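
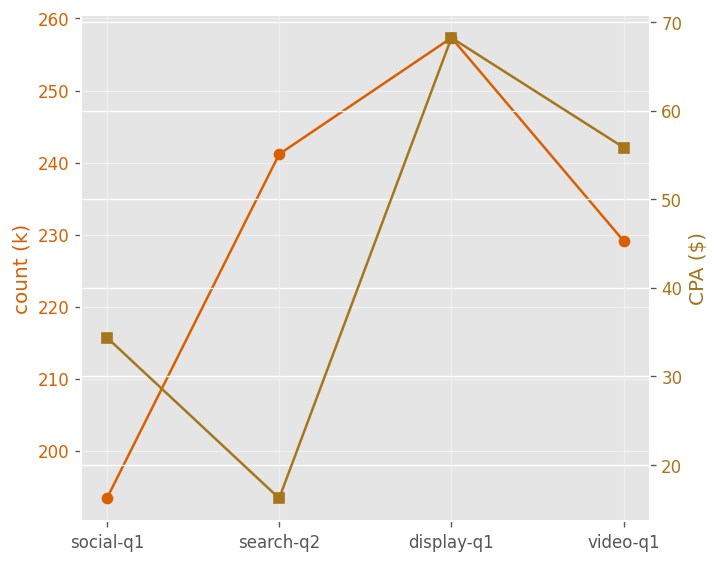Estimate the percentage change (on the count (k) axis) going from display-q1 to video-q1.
≈ -11.5%

display-q1 ≈ 260, video-q1 ≈ 230; (230 − 260) / 260 ≈ -11.5%.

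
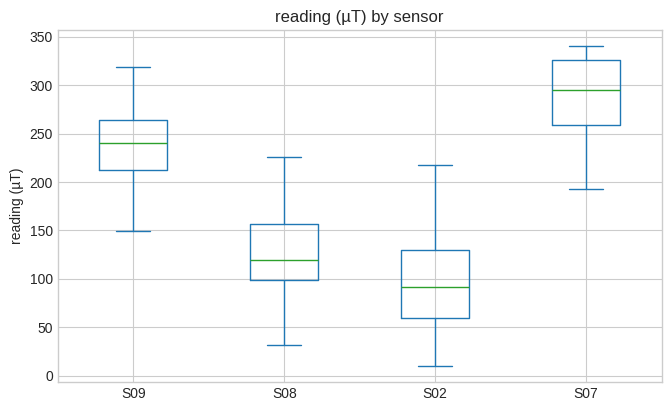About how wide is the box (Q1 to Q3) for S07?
≈ 60

Q3 ≈ 320, Q1 ≈ 260; IQR ≈ 60.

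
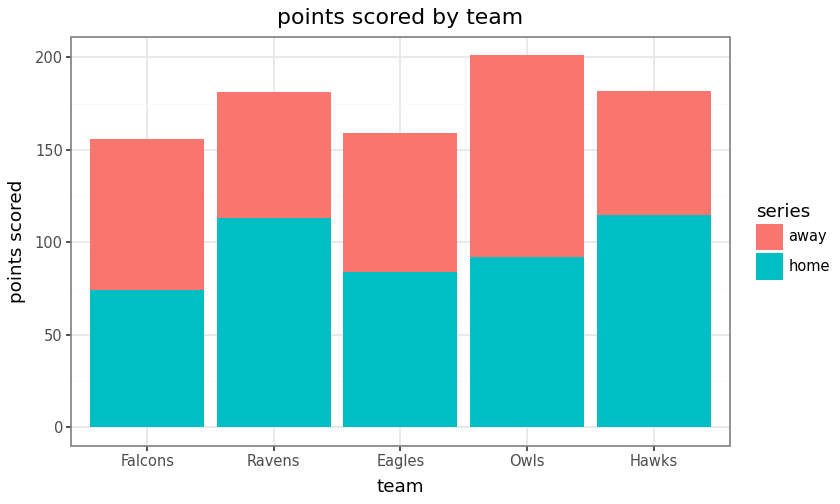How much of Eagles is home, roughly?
home top ≈ 80, bottom ≈ 0; segment ≈ 80.

≈ 80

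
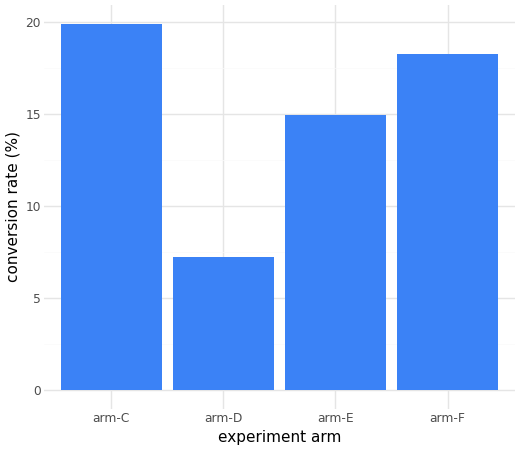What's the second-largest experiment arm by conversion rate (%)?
Top 3: arm-C ≈ 20, arm-F ≈ 18, arm-E ≈ 14.

arm-F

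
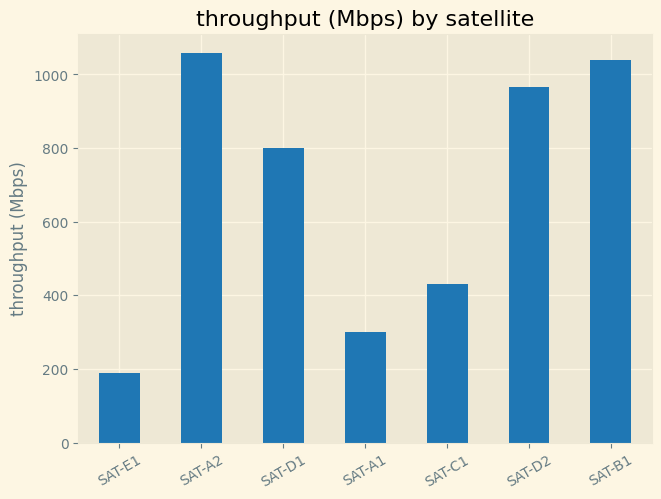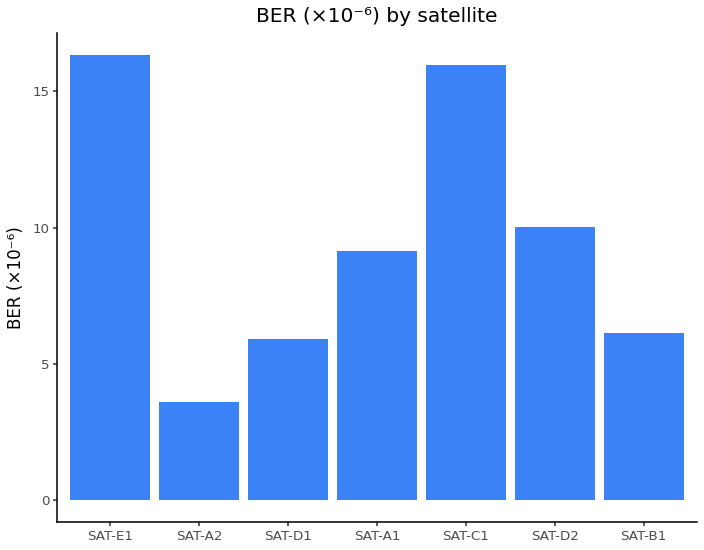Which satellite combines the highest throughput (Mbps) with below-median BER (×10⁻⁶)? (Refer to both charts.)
Chart 2 median BER (×10⁻⁶) ≈ 10; below-median satellites: SAT-A2, SAT-D1, SAT-B1. Among those, SAT-A2 has the highest throughput (Mbps) (≈ 1100).

SAT-A2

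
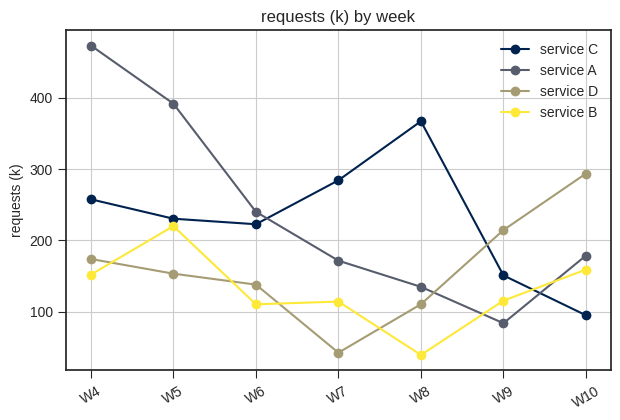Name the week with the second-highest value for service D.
Top 3 for service D: W10 ≈ 300, W9 ≈ 200, W4 ≈ 150.

W9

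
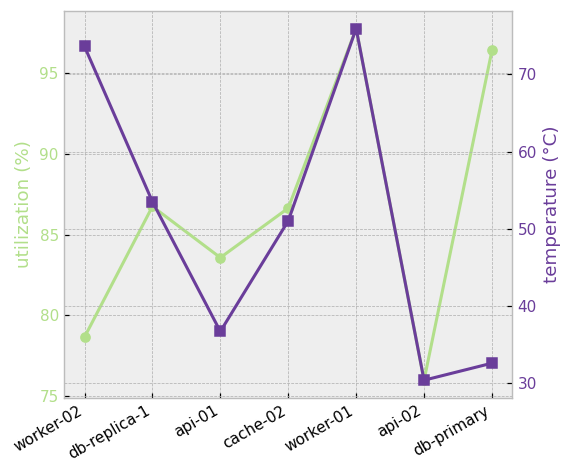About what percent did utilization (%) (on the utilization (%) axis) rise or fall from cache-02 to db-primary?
≈ +11.6%

cache-02 ≈ 86, db-primary ≈ 96; (96 − 86) / 86 ≈ +11.6%.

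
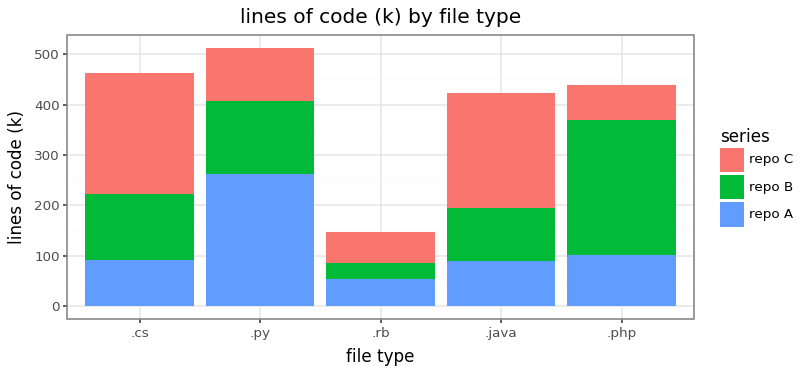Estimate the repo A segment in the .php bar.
repo A top ≈ 100, bottom ≈ 0; segment ≈ 100.

≈ 100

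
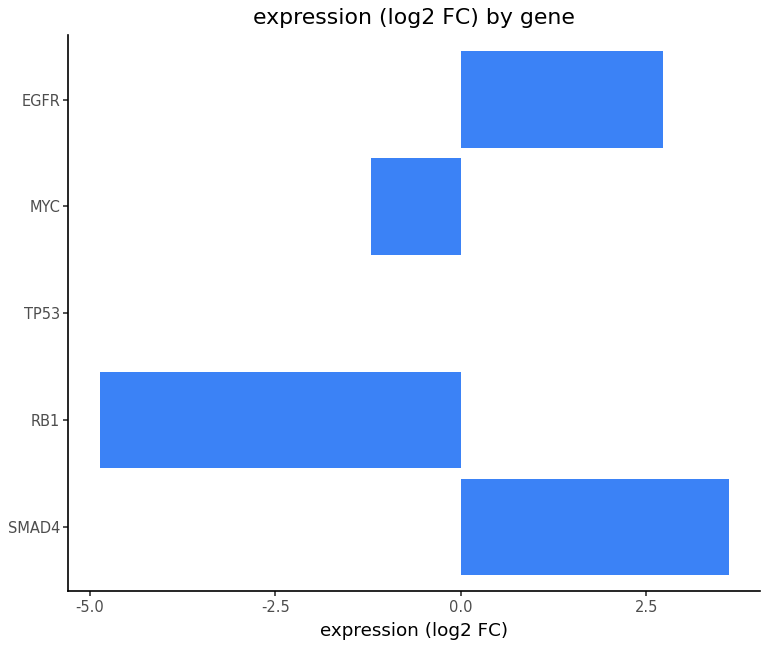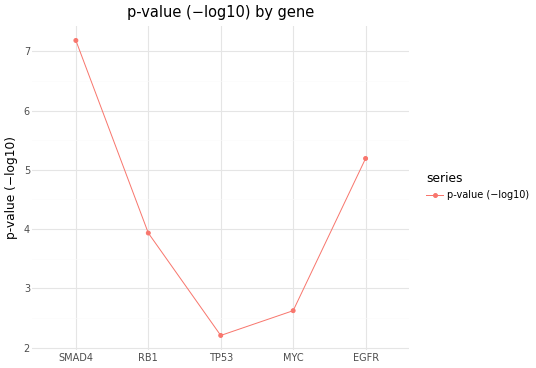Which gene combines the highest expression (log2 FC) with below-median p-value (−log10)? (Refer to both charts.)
TP53

Chart 2 median p-value (−log10) ≈ 4; below-median genes: TP53, MYC. Among those, TP53 has the highest expression (log2 FC) (≈ 0).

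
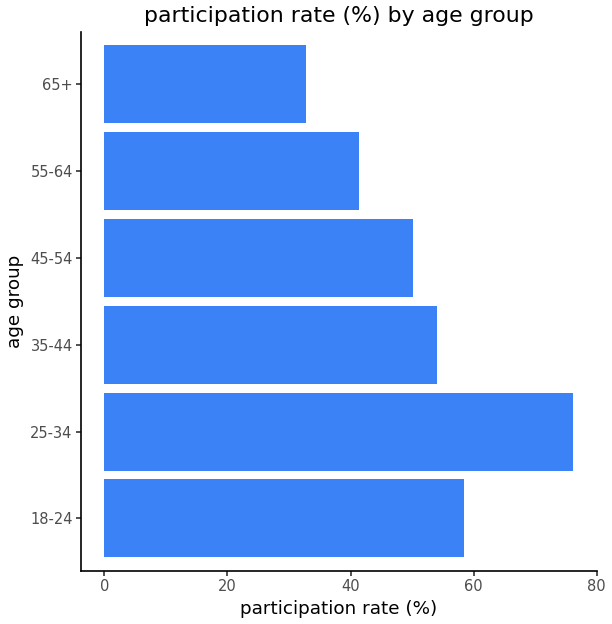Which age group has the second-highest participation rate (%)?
18-24

Top 3: 25-34 ≈ 80, 18-24 ≈ 60, 35-44 ≈ 50.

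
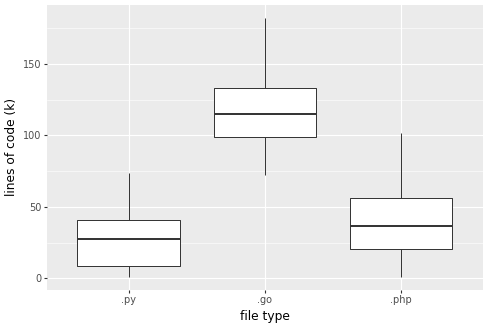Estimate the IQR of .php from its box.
≈ 40

Q3 ≈ 60, Q1 ≈ 20; IQR ≈ 40.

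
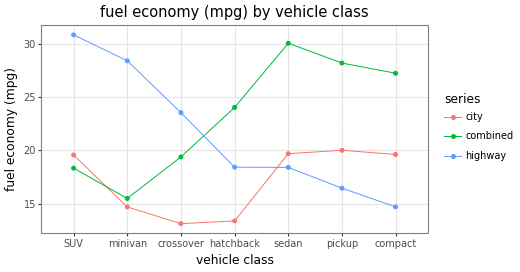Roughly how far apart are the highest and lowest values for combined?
Max sedan ≈ 30, min minivan ≈ 16; range ≈ 14.

≈ 14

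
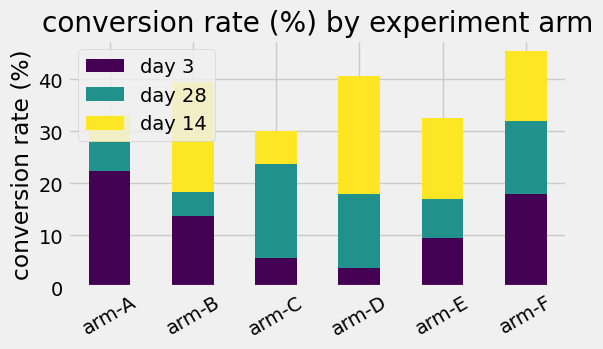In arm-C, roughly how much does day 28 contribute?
≈ 20

day 28 top ≈ 25, bottom ≈ 5; segment ≈ 20.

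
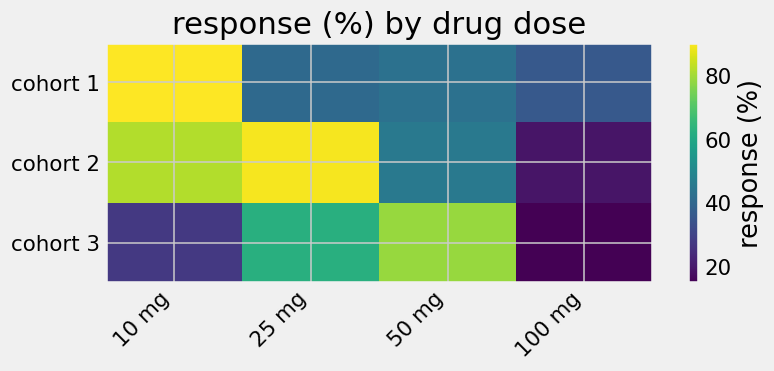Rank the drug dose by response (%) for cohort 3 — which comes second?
25 mg

Top 3 for cohort 3: 50 mg ≈ 80, 25 mg ≈ 60, 10 mg ≈ 30.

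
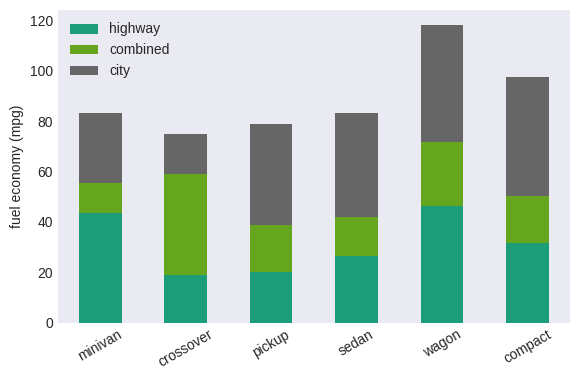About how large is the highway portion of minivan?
≈ 40

highway top ≈ 40, bottom ≈ 0; segment ≈ 40.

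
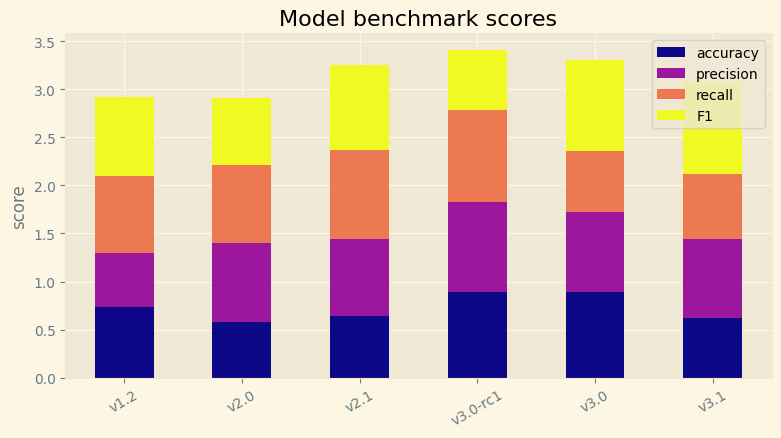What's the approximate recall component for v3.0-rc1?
≈ 1.0

recall top ≈ 3.0, bottom ≈ 2.0; segment ≈ 1.0.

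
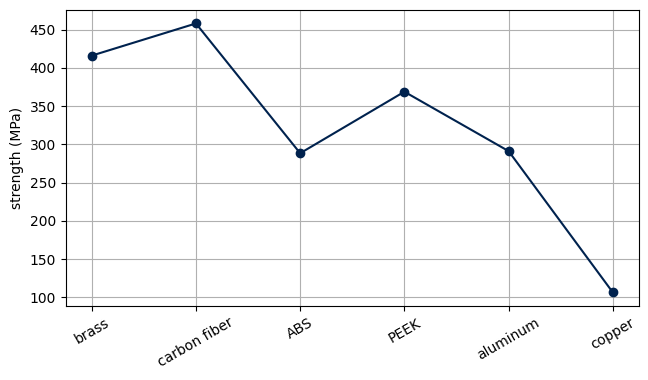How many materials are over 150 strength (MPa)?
5

Above 150: brass, carbon fiber, ABS, PEEK, aluminum.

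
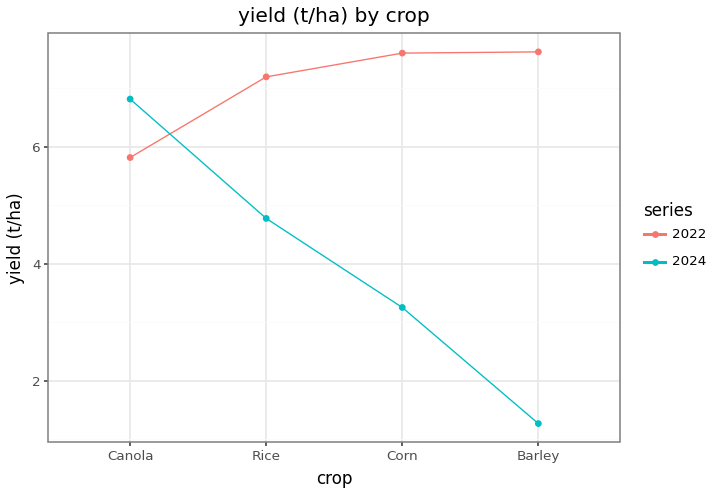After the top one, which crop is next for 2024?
Top 3 for 2024: Canola ≈ 7, Rice ≈ 5, Corn ≈ 3.

Rice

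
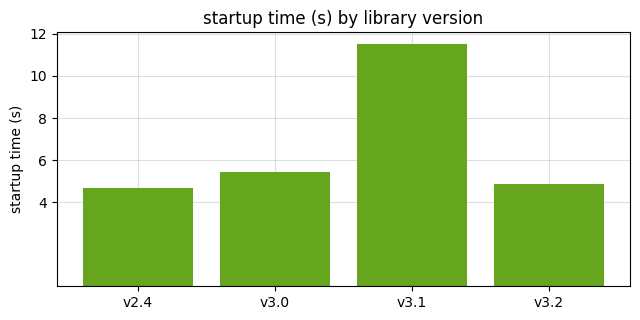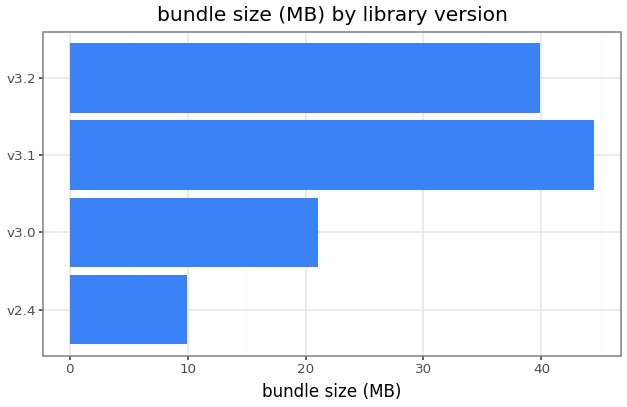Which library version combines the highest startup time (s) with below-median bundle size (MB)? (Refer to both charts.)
Chart 2 median bundle size (MB) ≈ 30; below-median library versions: v2.4, v3.0. Among those, v3.0 has the highest startup time (s) (≈ 6).

v3.0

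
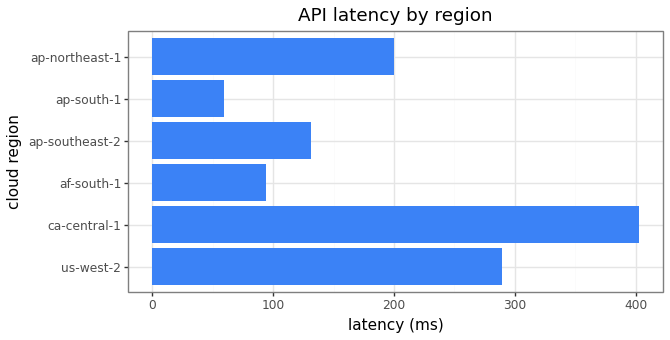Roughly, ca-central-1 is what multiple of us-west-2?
≈ 1.33×

ca-central-1 ≈ 400, us-west-2 ≈ 300; 400/300 ≈ 1.33.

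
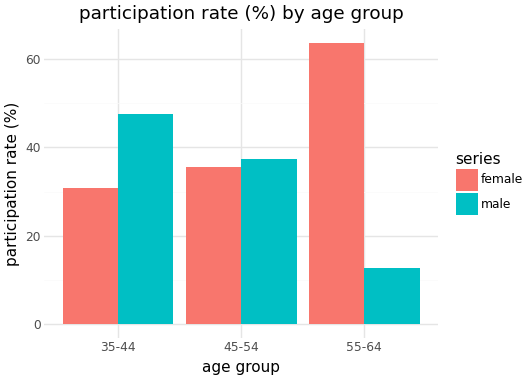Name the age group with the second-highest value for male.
45-54

Top 3 for male: 35-44 ≈ 50, 45-54 ≈ 40, 55-64 ≈ 10.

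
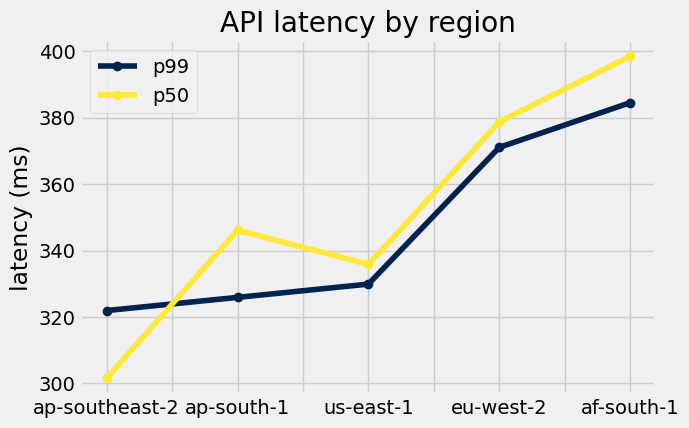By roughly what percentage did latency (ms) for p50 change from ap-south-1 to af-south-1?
ap-south-1 ≈ 350, af-south-1 ≈ 400; (400 − 350) / 350 ≈ +14.3%.

≈ +14.3%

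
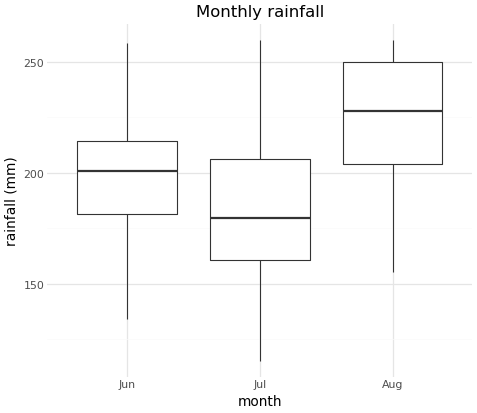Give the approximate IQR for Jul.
Q3 ≈ 205, Q1 ≈ 160; IQR ≈ 45.

≈ 45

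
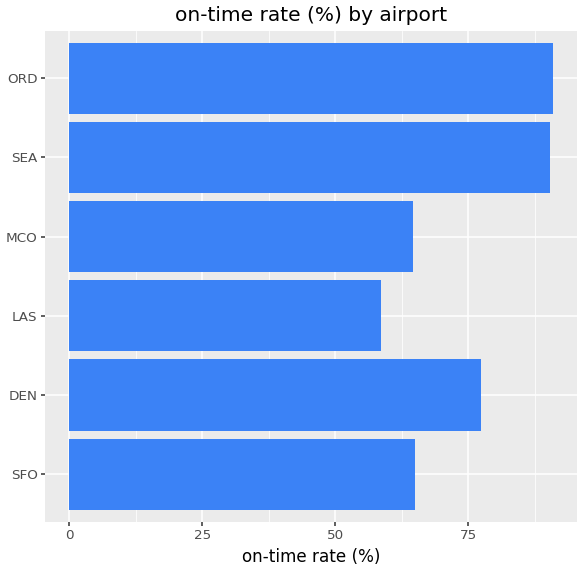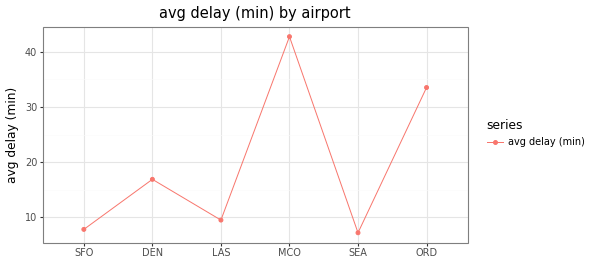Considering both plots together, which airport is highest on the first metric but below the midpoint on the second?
SEA

Chart 2 median avg delay (min) ≈ 15; below-median airports: SFO, LAS, SEA. Among those, SEA has the highest on-time rate (%) (≈ 90).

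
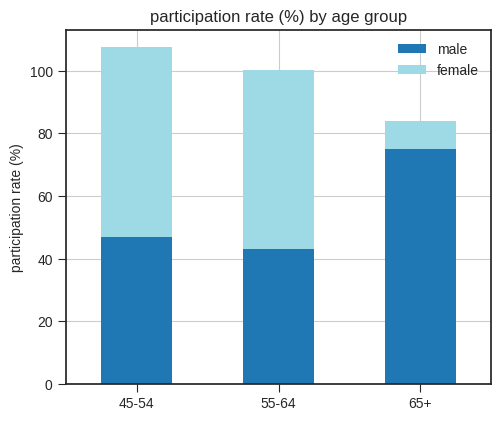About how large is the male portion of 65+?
≈ 70

male top ≈ 70, bottom ≈ 0; segment ≈ 70.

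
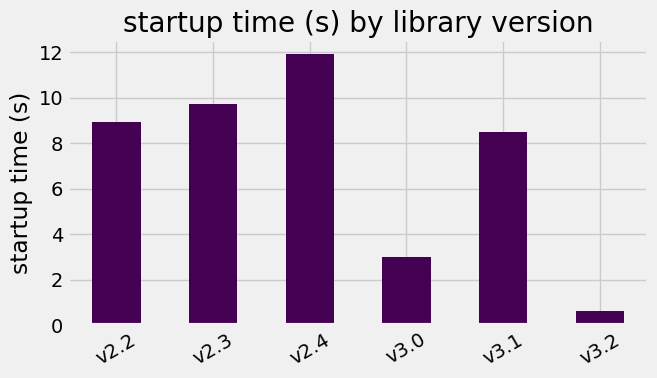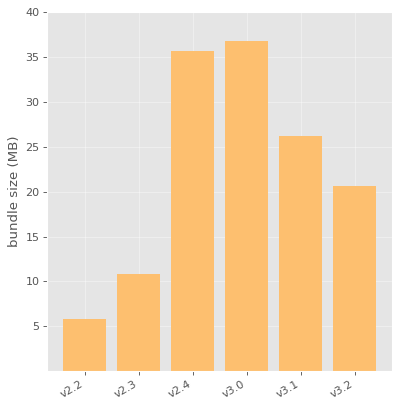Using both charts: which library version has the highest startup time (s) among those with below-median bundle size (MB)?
Chart 2 median bundle size (MB) ≈ 25; below-median library versions: v2.2, v2.3, v3.2. Among those, v2.3 has the highest startup time (s) (≈ 10).

v2.3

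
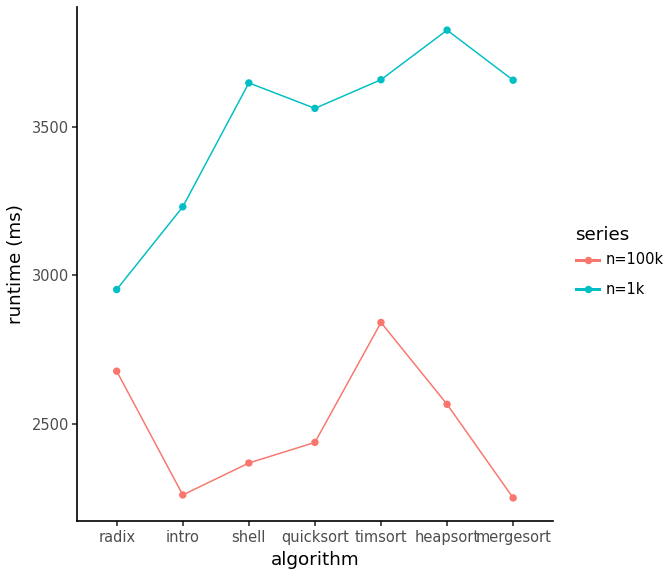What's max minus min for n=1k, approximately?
Max heapsort ≈ 3800, min radix ≈ 3000; range ≈ 800.

≈ 800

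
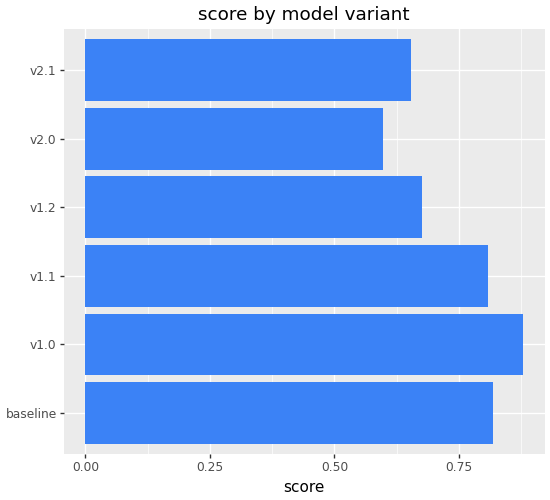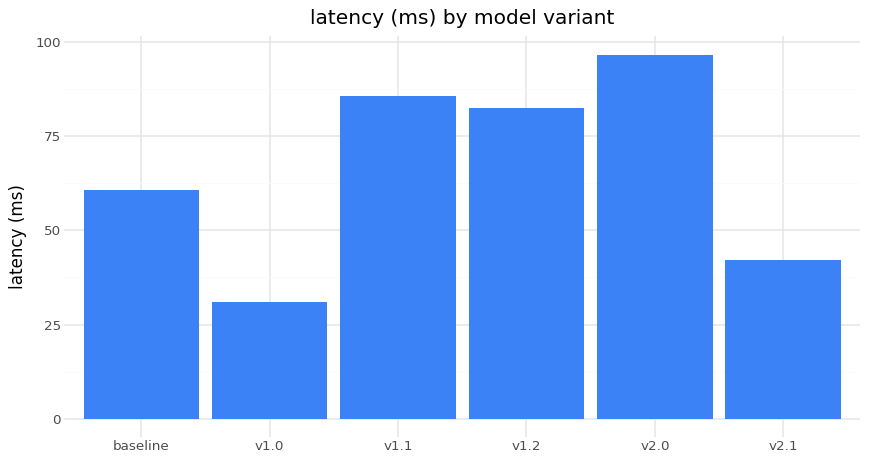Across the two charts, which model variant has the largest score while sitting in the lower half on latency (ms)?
Chart 2 median latency (ms) ≈ 70; below-median model variants: baseline, v1.0, v2.1. Among those, v1.0 has the highest score (≈ 0.9).

v1.0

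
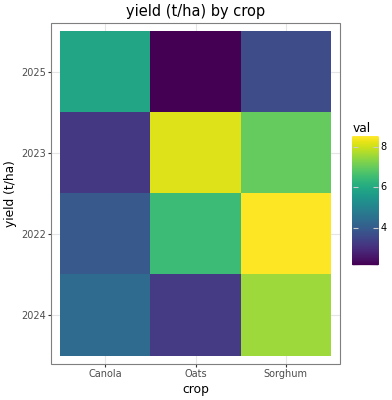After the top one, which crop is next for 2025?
Top 3 for 2025: Canola ≈ 6, Sorghum ≈ 4, Oats ≈ 2.

Sorghum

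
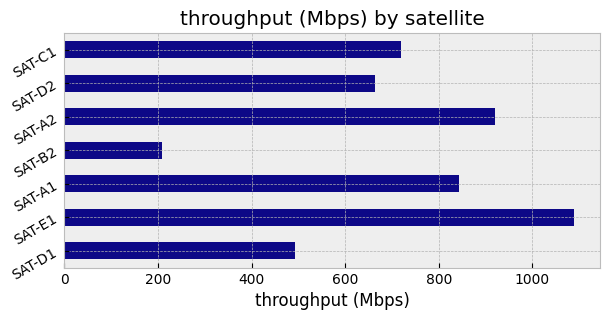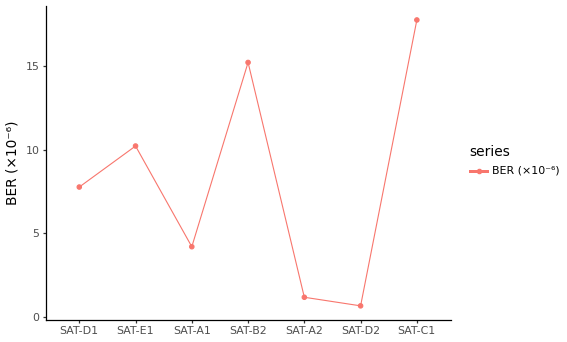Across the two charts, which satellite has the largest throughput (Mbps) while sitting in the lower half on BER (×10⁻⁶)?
Chart 2 median BER (×10⁻⁶) ≈ 8; below-median satellites: SAT-A1, SAT-A2, SAT-D2. Among those, SAT-A2 has the highest throughput (Mbps) (≈ 900).

SAT-A2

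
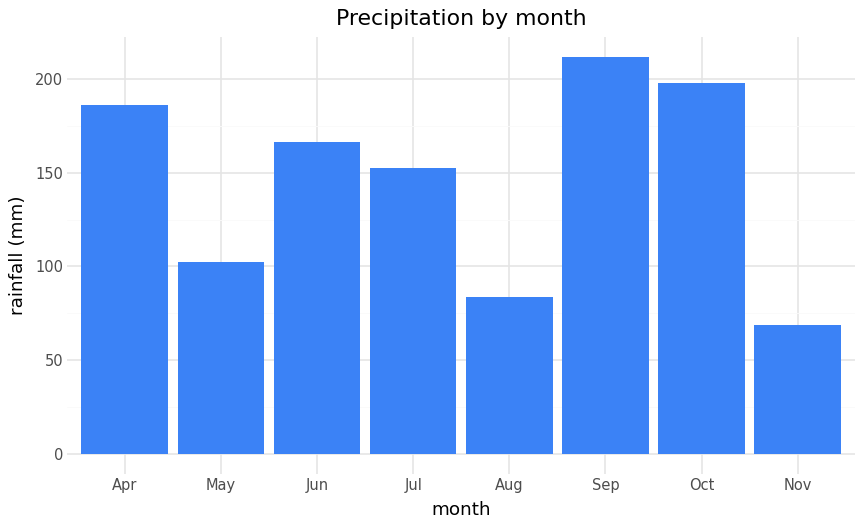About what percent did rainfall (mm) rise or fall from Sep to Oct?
≈ -9.1%

Sep ≈ 220, Oct ≈ 200; (200 − 220) / 220 ≈ -9.1%.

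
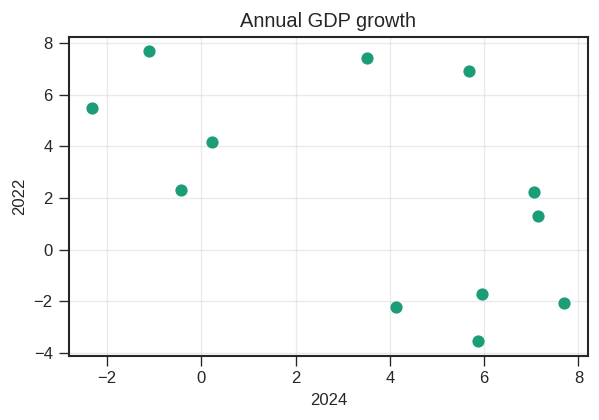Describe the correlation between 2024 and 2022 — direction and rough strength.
negative, moderate

Points are negatively correlated; moderate (|r| ≈ 0.6).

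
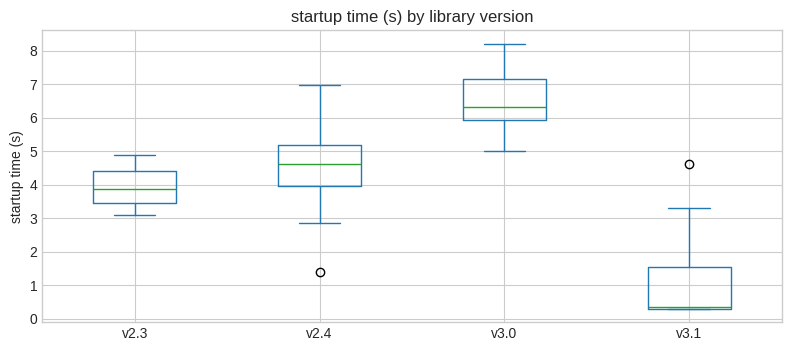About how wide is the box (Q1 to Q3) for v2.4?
≈ 1.0

Q3 ≈ 5.0, Q1 ≈ 4.0; IQR ≈ 1.0.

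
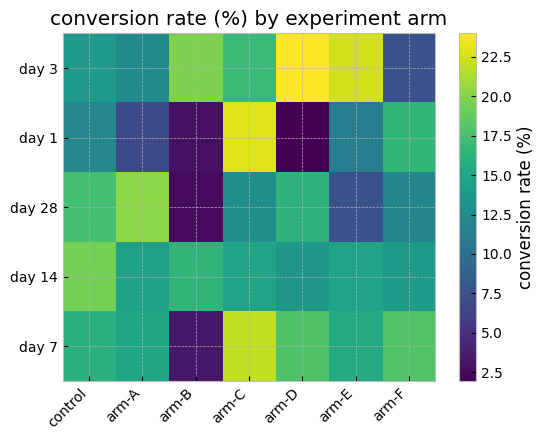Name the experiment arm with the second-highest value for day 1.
Top 3 for day 1: arm-C ≈ 22, arm-F ≈ 16, control ≈ 12.

arm-F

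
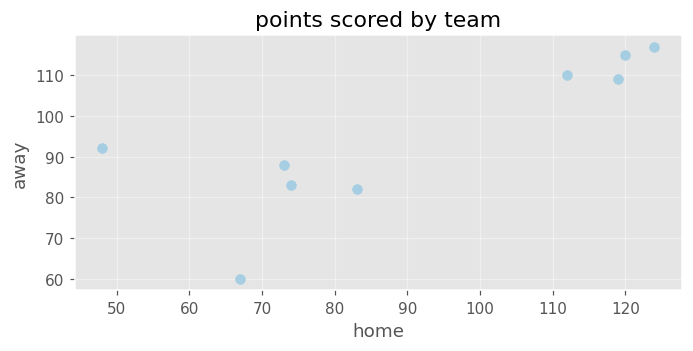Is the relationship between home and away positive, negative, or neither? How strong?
positive, strong

Points are positively correlated; strong (|r| ≈ 0.8).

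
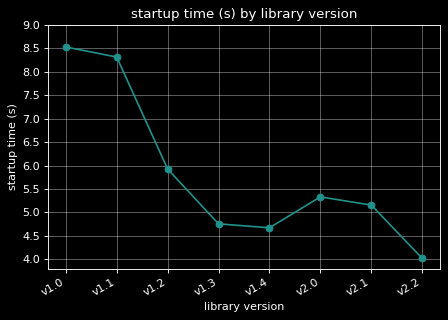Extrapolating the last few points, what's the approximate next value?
Last three: 5.5, 5.0, 4.0 → slope ≈ -0.75/step → next ≈ 3.25.

≈ 3.25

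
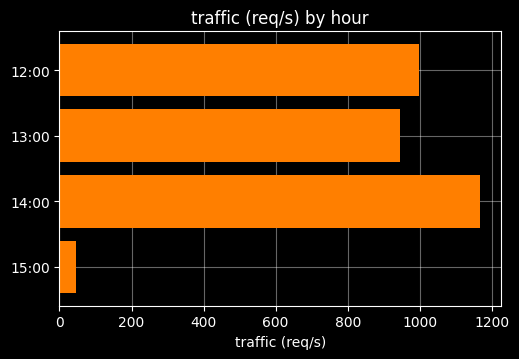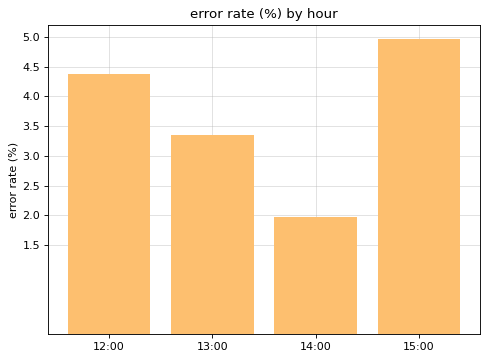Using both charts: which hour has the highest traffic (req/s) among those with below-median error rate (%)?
Chart 2 median error rate (%) ≈ 4; below-median hours: 13:00, 14:00. Among those, 14:00 has the highest traffic (req/s) (≈ 1200).

14:00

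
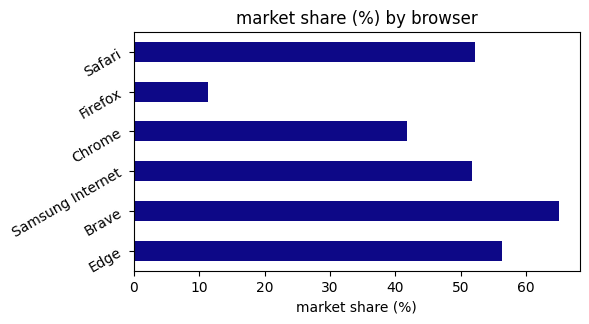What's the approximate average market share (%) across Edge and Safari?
(60 + 50) / 2 ≈ 55.

≈ 55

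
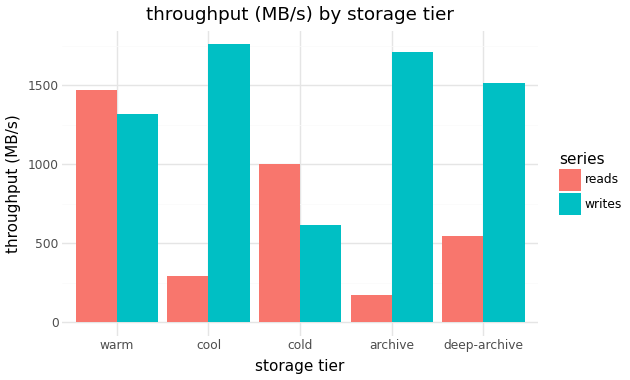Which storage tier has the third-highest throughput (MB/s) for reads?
Top 4 for reads: warm ≈ 1400, cold ≈ 1000, deep-archive ≈ 600, cool ≈ 200.

deep-archive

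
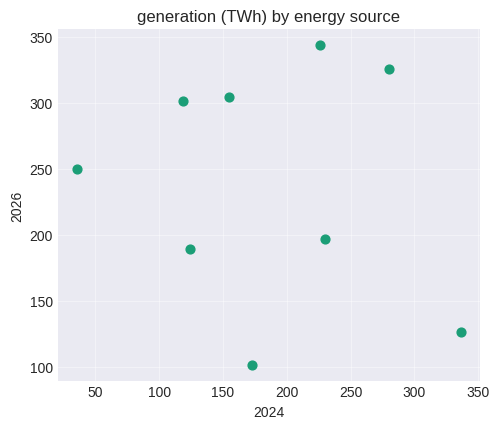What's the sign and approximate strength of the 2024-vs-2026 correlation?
no clear correlation

Points are roughly uncorrelated; weak (|r| ≈ 0.1).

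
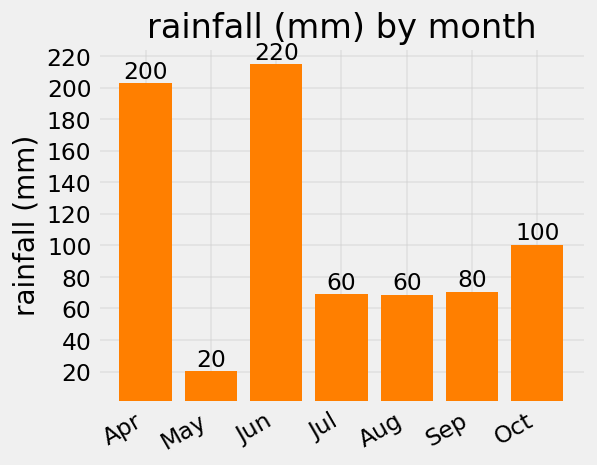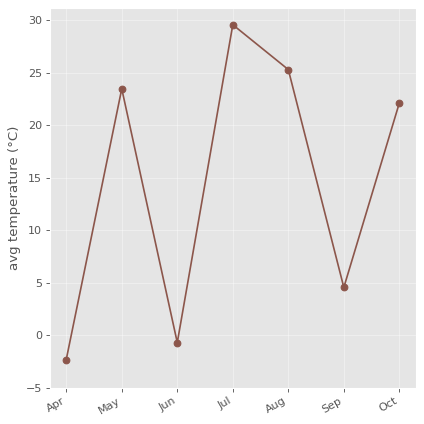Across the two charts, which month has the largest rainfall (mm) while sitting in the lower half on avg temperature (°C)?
Jun

Chart 2 median avg temperature (°C) ≈ 20; below-median months: Apr, Jun, Sep. Among those, Jun has the highest rainfall (mm) (≈ 220).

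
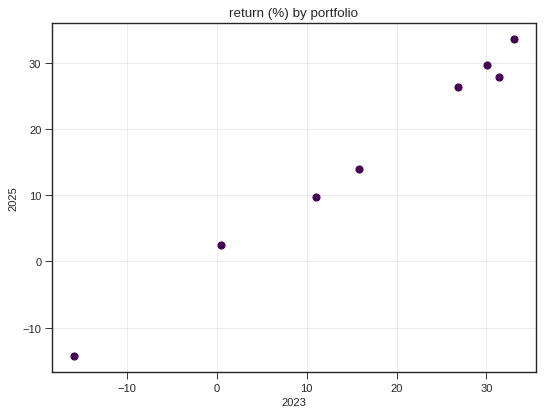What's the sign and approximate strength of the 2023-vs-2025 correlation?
Points are positively correlated; strong (|r| ≈ 1.0).

positive, strong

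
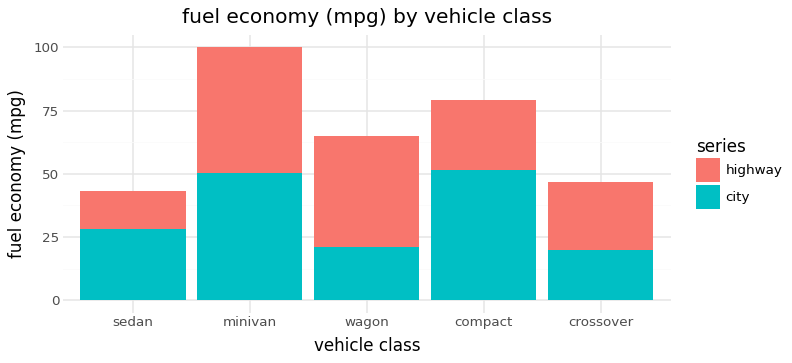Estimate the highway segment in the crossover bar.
≈ 30

highway top ≈ 50, bottom ≈ 20; segment ≈ 30.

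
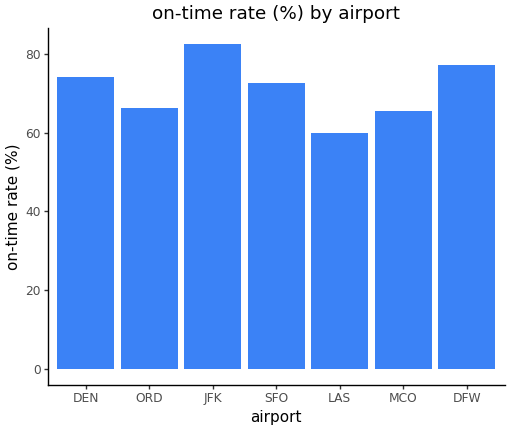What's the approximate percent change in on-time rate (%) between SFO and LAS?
≈ -14.3%

SFO ≈ 70, LAS ≈ 60; (60 − 70) / 70 ≈ -14.3%.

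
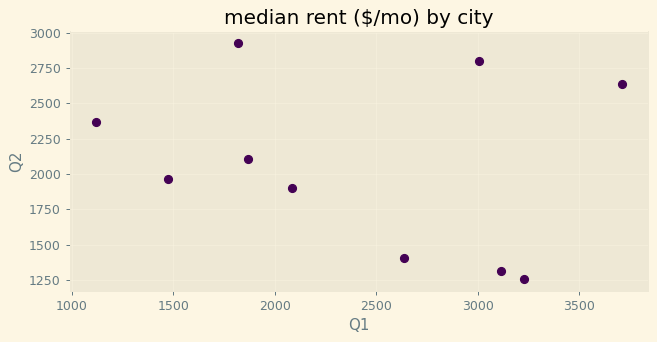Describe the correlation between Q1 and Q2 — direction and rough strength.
no clear correlation

Points are roughly uncorrelated; weak (|r| ≈ 0.2).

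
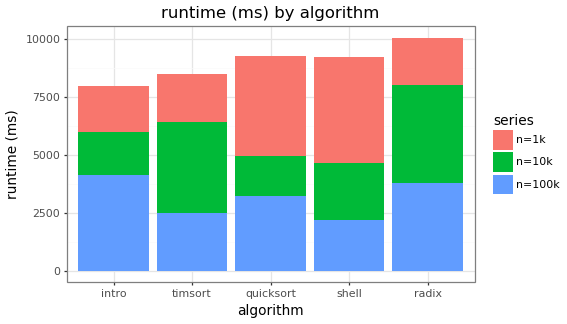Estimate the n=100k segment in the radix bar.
≈ 4000

n=100k top ≈ 4000, bottom ≈ 0; segment ≈ 4000.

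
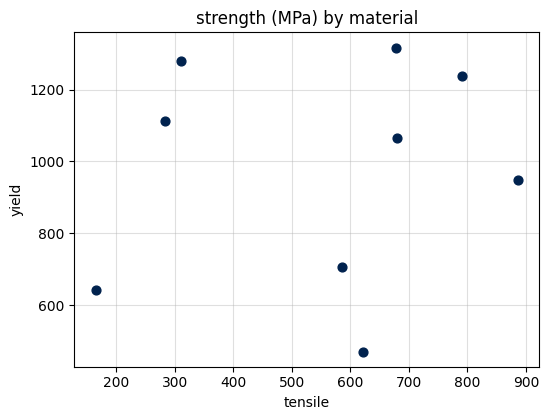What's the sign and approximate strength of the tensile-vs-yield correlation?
no clear correlation

Points are roughly uncorrelated; weak (|r| ≈ 0.1).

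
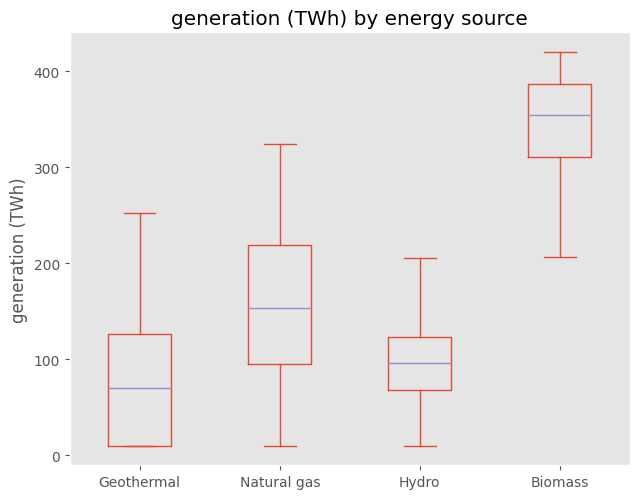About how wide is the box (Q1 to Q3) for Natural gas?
Q3 ≈ 225, Q1 ≈ 100; IQR ≈ 125.

≈ 125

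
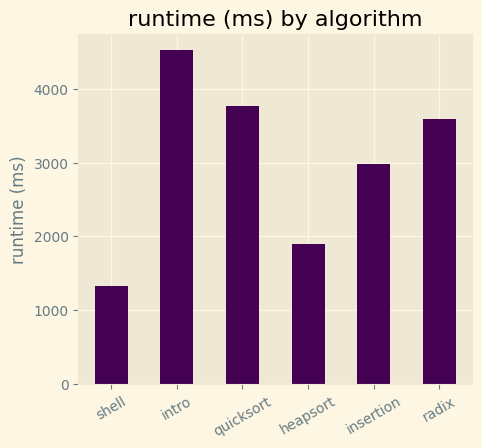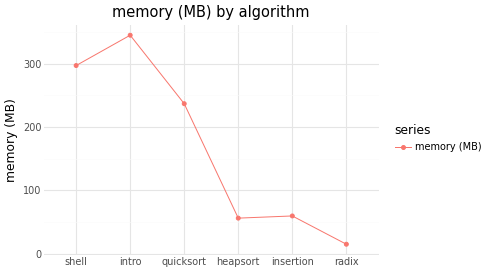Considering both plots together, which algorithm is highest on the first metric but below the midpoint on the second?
Chart 2 median memory (MB) ≈ 150; below-median algorithms: heapsort, insertion, radix. Among those, radix has the highest runtime (ms) (≈ 3500).

radix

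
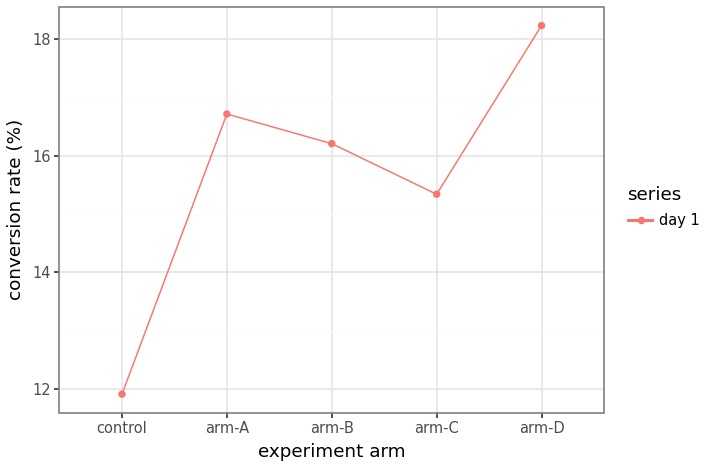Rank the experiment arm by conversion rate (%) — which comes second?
Top 3: arm-D ≈ 18, arm-A ≈ 17, arm-B ≈ 16.

arm-A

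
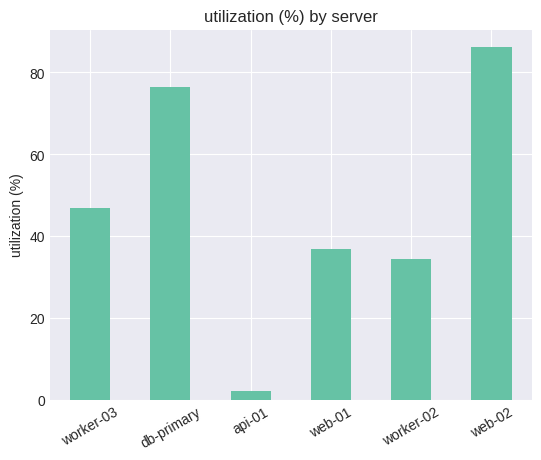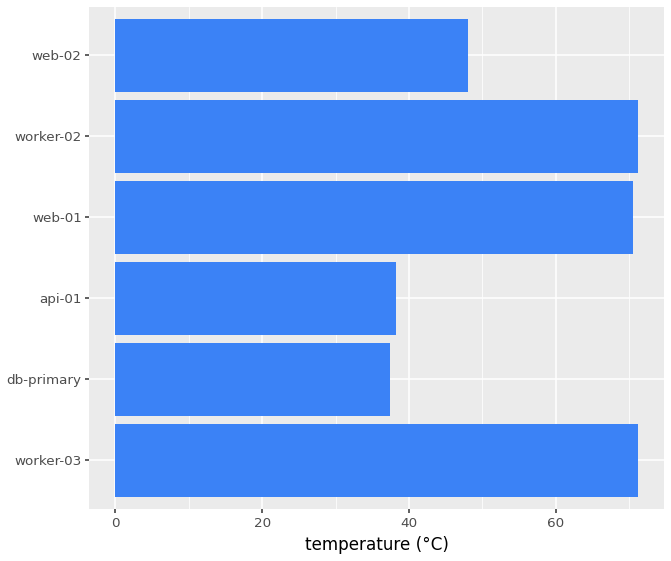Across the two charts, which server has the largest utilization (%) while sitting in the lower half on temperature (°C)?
Chart 2 median temperature (°C) ≈ 60; below-median servers: db-primary, api-01, web-02. Among those, web-02 has the highest utilization (%) (≈ 90).

web-02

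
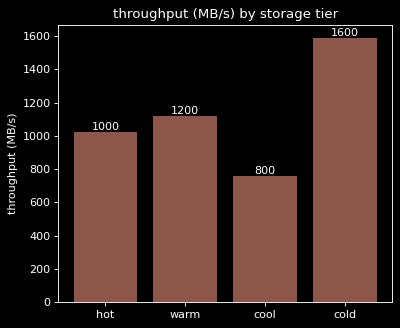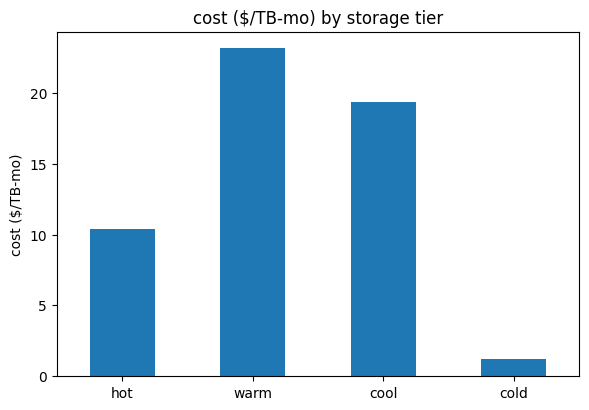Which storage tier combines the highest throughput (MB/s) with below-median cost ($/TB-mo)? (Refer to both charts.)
Chart 2 median cost ($/TB-mo) ≈ 15; below-median storage tiers: hot, cold. Among those, cold has the highest throughput (MB/s) (≈ 1600).

cold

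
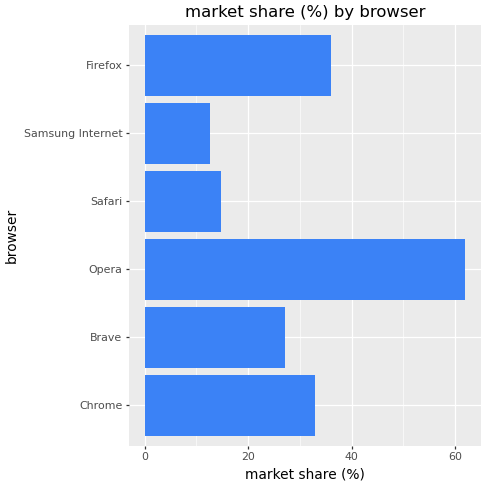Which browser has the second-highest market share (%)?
Firefox

Top 3: Opera ≈ 60, Firefox ≈ 40, Chrome ≈ 30.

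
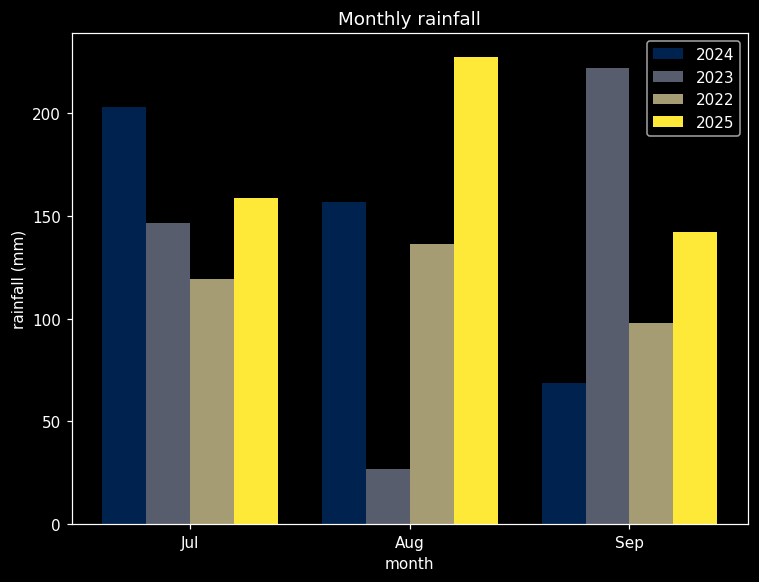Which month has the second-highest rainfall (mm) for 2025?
Jul

Top 3 for 2025: Aug ≈ 220, Jul ≈ 160, Sep ≈ 140.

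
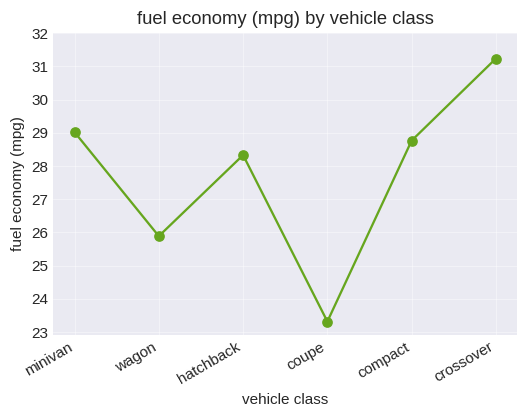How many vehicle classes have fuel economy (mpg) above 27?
Above 27: minivan, hatchback, compact, crossover.

4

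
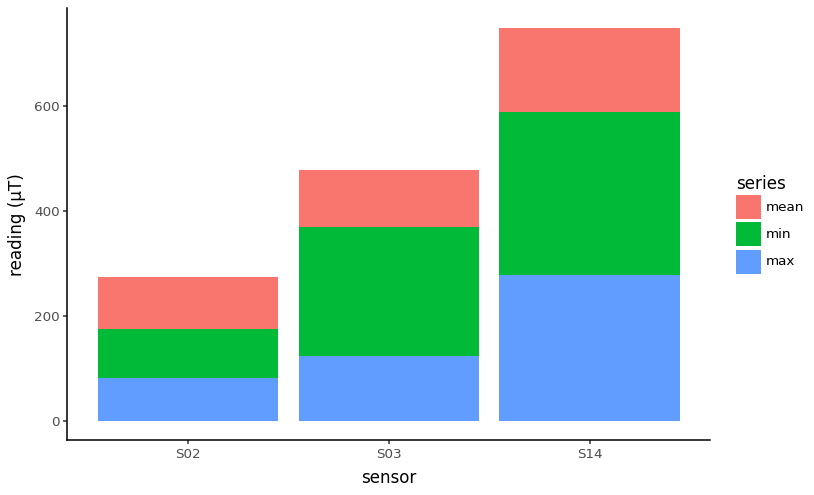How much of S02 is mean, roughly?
≈ 100

mean top ≈ 300, bottom ≈ 200; segment ≈ 100.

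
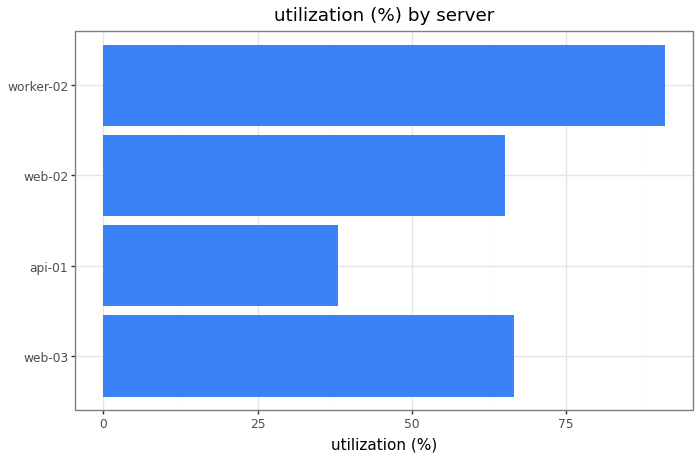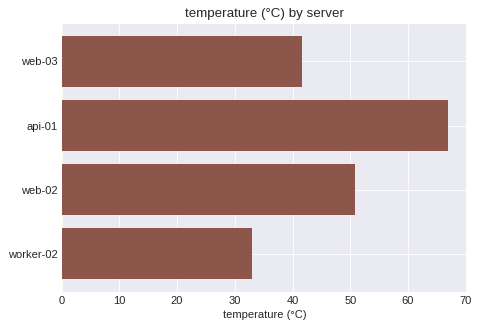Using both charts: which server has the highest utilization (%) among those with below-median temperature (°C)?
worker-02

Chart 2 median temperature (°C) ≈ 50; below-median servers: web-03, worker-02. Among those, worker-02 has the highest utilization (%) (≈ 90).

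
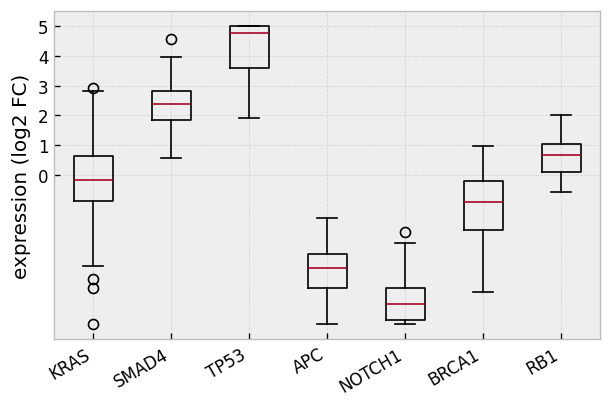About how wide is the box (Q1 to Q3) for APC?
Q3 ≈ -3, Q1 ≈ -4; IQR ≈ 1.

≈ 1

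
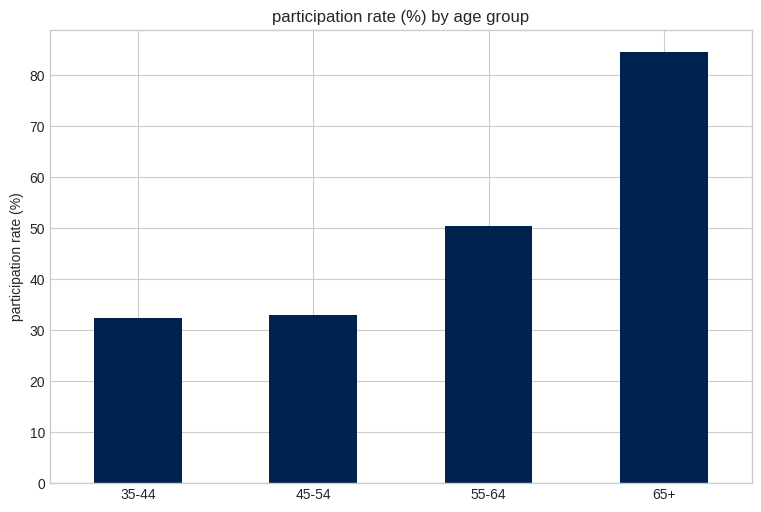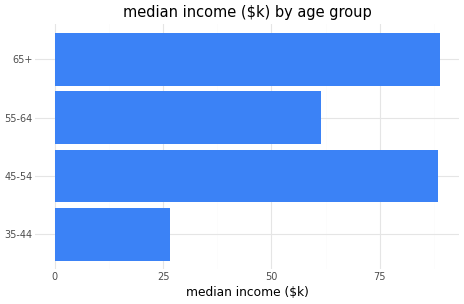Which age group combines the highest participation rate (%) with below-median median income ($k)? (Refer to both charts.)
55-64

Chart 2 median median income ($k) ≈ 70; below-median age groups: 35-44, 55-64. Among those, 55-64 has the highest participation rate (%) (≈ 50).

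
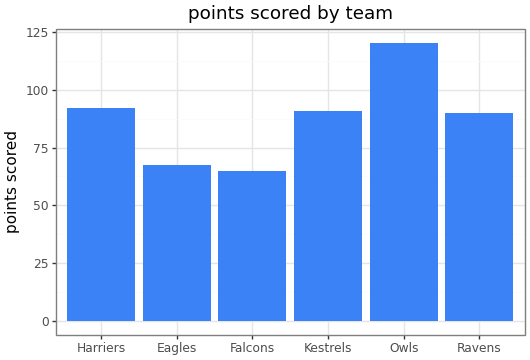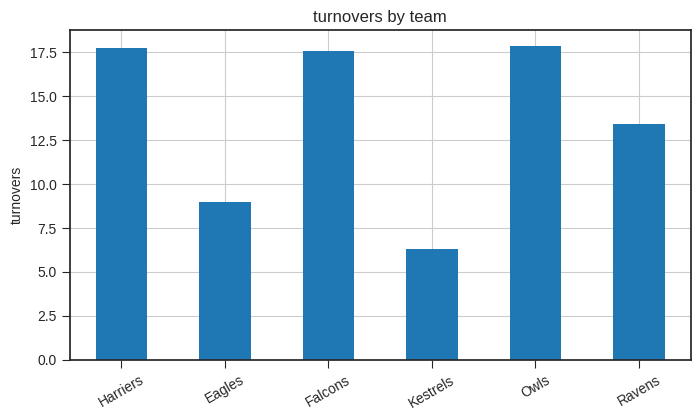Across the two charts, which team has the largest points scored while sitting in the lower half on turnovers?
Kestrels

Chart 2 median turnovers ≈ 16; below-median teams: Eagles, Kestrels, Ravens. Among those, Kestrels has the highest points scored (≈ 100).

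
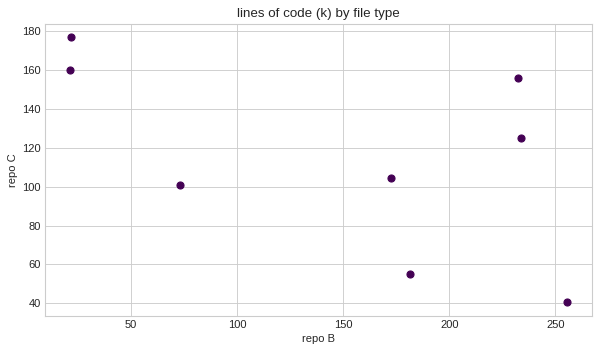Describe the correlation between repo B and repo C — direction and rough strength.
Points are negatively correlated; moderate (|r| ≈ 0.6).

negative, moderate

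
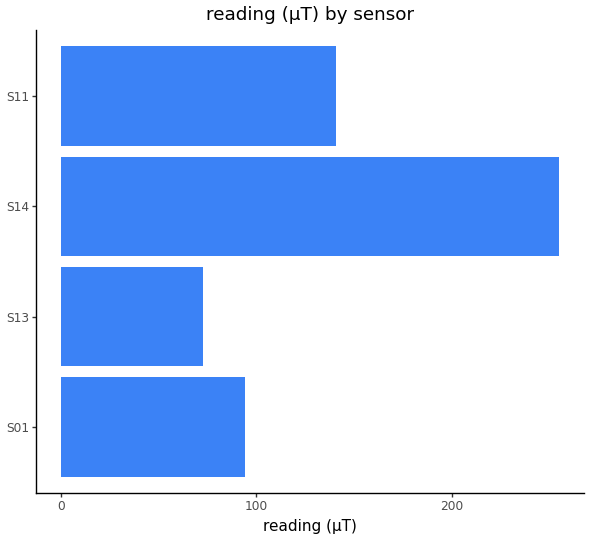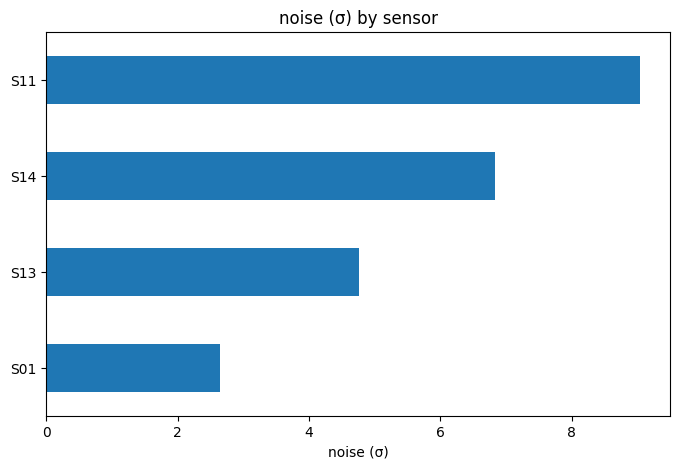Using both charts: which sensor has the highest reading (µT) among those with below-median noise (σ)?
Chart 2 median noise (σ) ≈ 6; below-median sensors: S01, S13. Among those, S01 has the highest reading (µT) (≈ 100).

S01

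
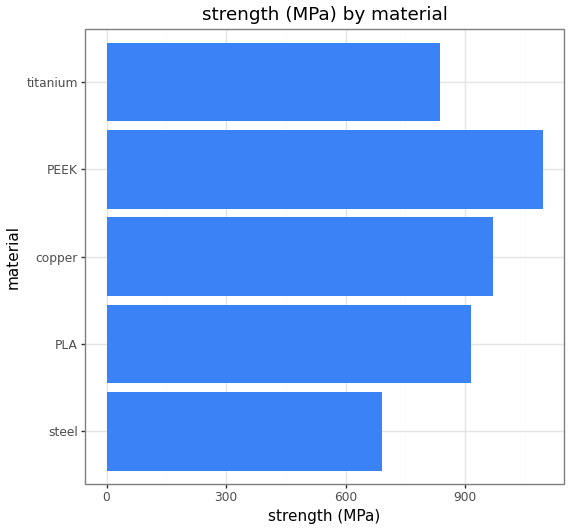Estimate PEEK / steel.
PEEK ≈ 1100, steel ≈ 700; 1100/700 ≈ 1.57.

≈ 1.57×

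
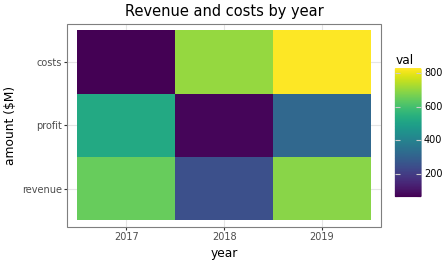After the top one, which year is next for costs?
2018

Top 3 for costs: 2019 ≈ 800, 2018 ≈ 700, 2017 ≈ 100.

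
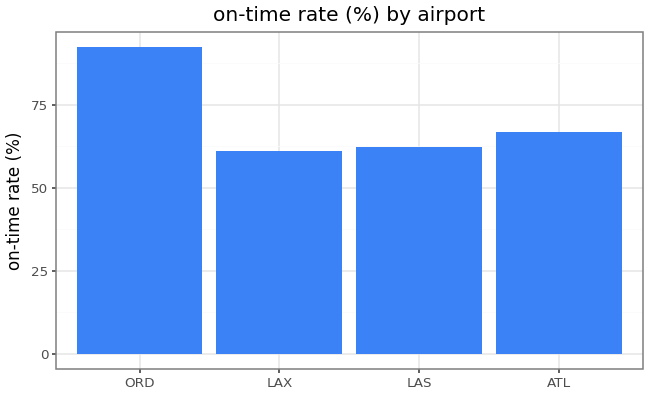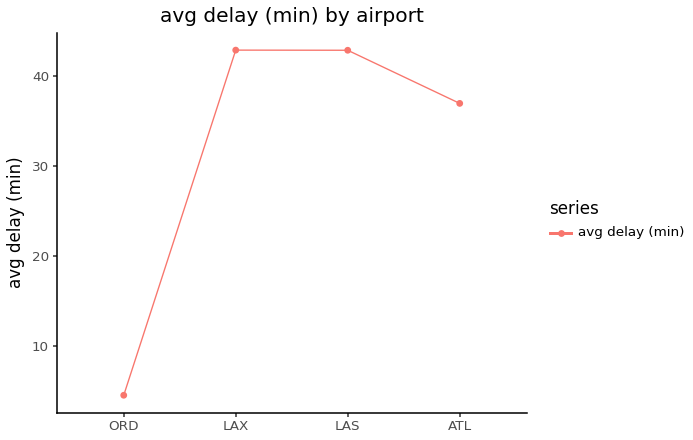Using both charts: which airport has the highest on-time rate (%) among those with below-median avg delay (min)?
Chart 2 median avg delay (min) ≈ 40; below-median airports: ORD, ATL. Among those, ORD has the highest on-time rate (%) (≈ 90).

ORD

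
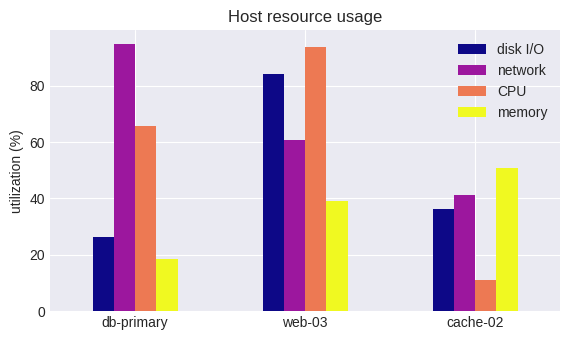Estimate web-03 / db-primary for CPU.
web-03 ≈ 90, db-primary ≈ 70; 90/70 ≈ 1.29.

≈ 1.29×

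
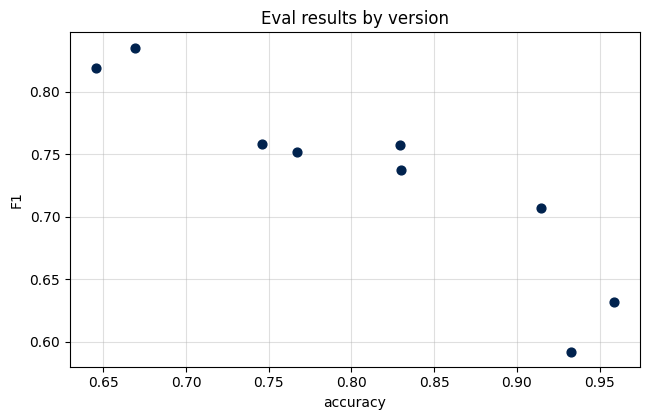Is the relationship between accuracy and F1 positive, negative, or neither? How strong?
negative, strong

Points are negatively correlated; strong (|r| ≈ 0.9).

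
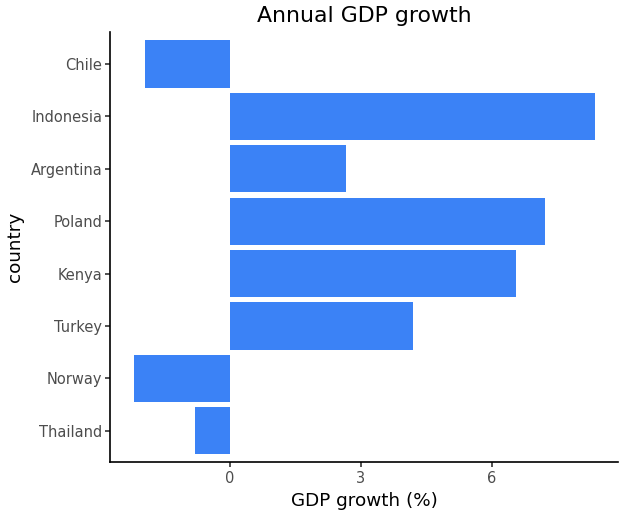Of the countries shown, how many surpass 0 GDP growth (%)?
5

Above 0: Turkey, Kenya, Poland, Argentina, Indonesia.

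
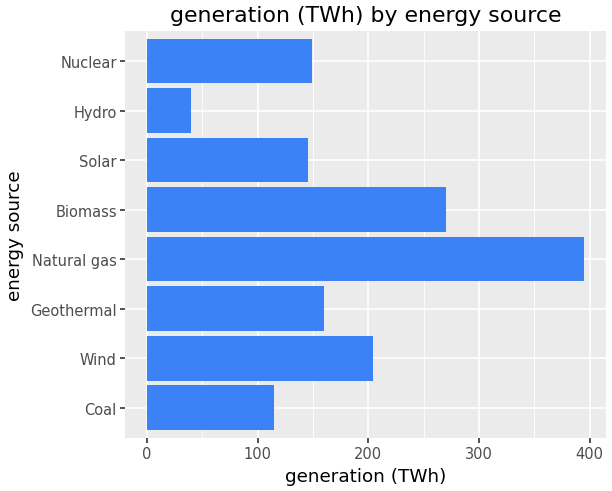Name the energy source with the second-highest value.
Top 3: Natural gas ≈ 400, Biomass ≈ 250, Wind ≈ 200.

Biomass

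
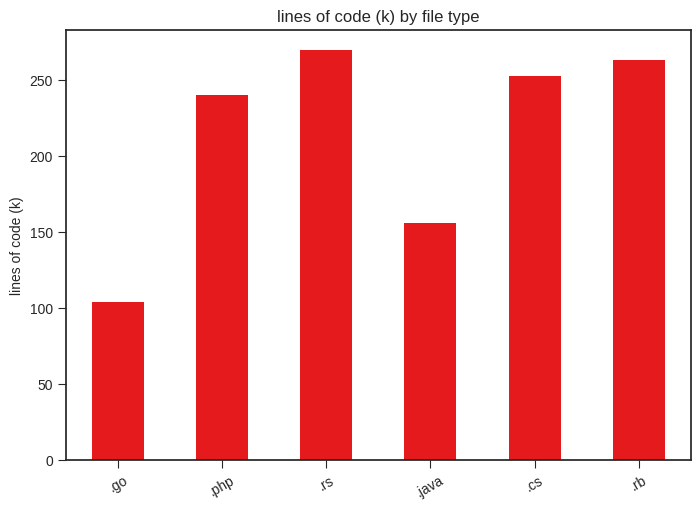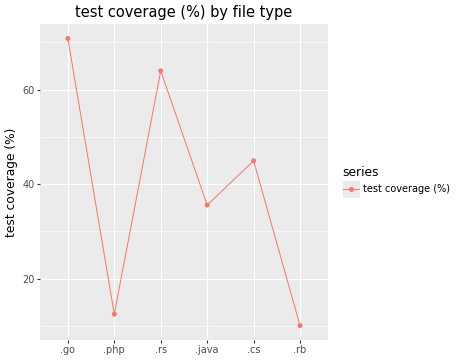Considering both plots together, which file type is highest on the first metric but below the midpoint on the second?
.rb

Chart 2 median test coverage (%) ≈ 40; below-median file types: .php, .java, .rb. Among those, .rb has the highest lines of code (k) (≈ 275).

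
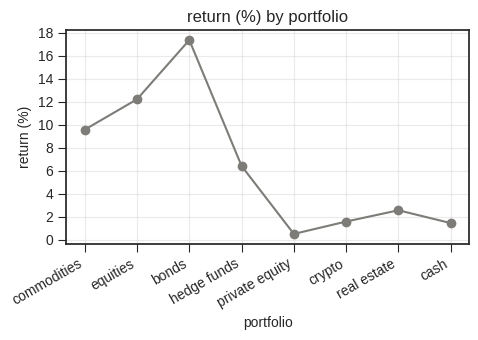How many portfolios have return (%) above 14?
Above 14: bonds.

1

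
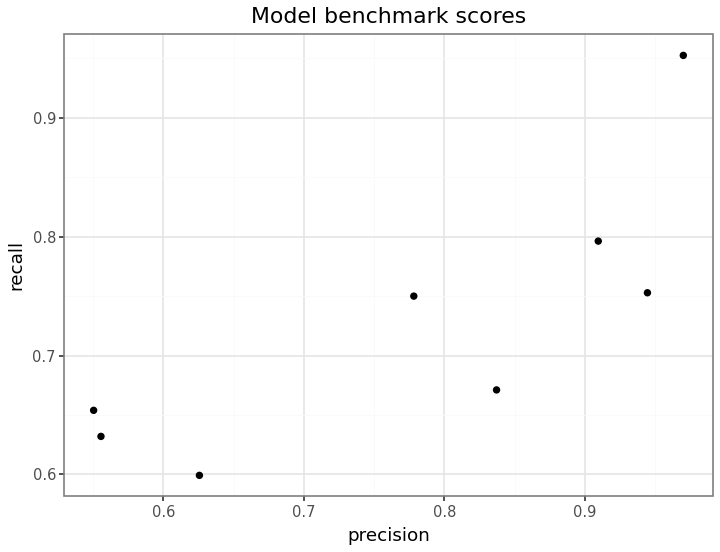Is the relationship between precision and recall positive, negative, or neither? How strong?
Points are positively correlated; strong (|r| ≈ 0.8).

positive, strong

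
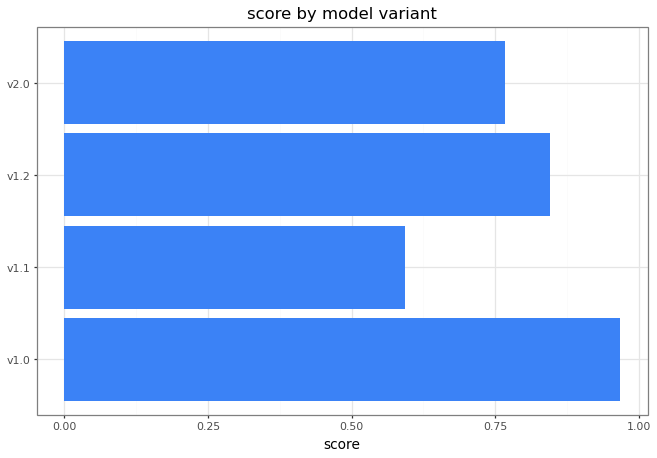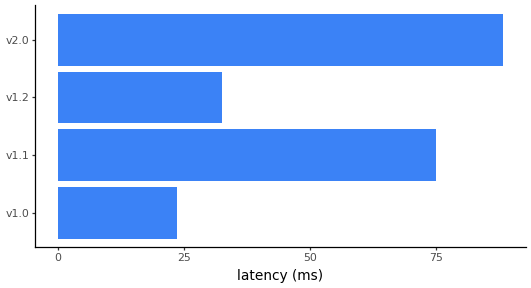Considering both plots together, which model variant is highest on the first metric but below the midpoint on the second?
v1.0

Chart 2 median latency (ms) ≈ 50; below-median model variants: v1.0, v1.2. Among those, v1.0 has the highest score (≈ 1).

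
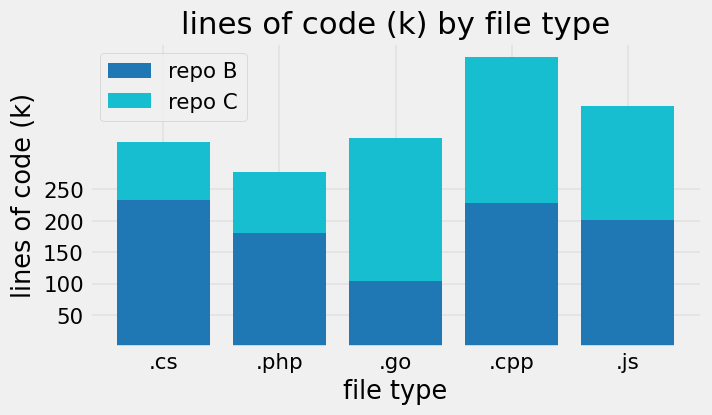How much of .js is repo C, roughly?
repo C top ≈ 400, bottom ≈ 200; segment ≈ 200.

≈ 200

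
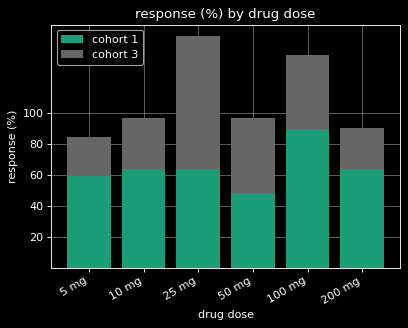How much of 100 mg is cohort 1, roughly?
≈ 80

cohort 1 top ≈ 80, bottom ≈ 0; segment ≈ 80.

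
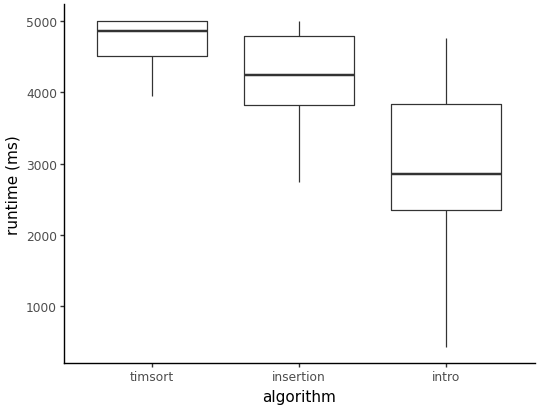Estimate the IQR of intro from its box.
Q3 ≈ 3800, Q1 ≈ 2400; IQR ≈ 1400.

≈ 1400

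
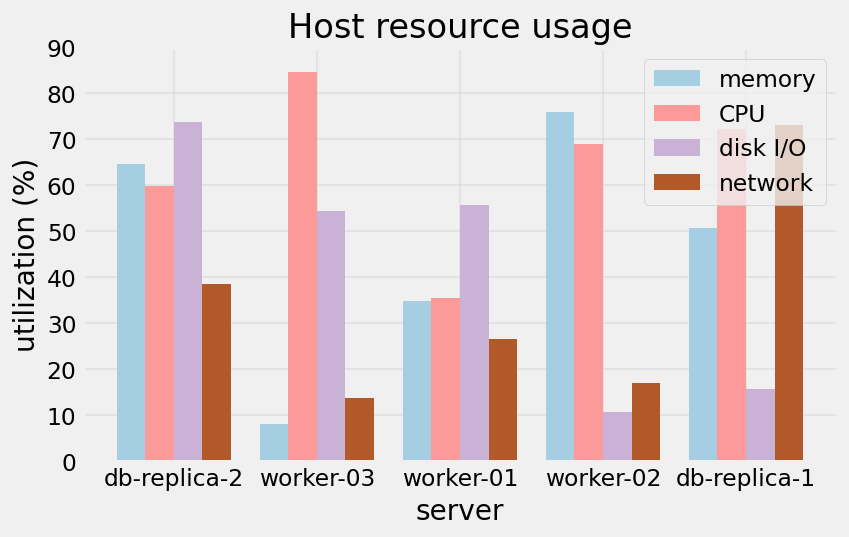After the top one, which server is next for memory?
db-replica-2

Top 3 for memory: worker-02 ≈ 80, db-replica-2 ≈ 60, db-replica-1 ≈ 50.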